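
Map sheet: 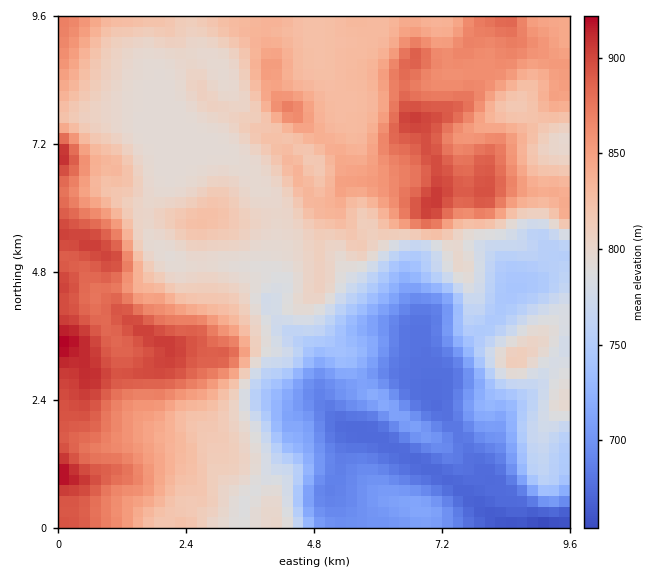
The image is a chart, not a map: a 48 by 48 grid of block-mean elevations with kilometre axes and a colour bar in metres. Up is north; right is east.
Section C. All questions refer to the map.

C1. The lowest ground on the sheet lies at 650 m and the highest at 925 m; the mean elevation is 805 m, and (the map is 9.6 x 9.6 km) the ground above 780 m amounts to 65.8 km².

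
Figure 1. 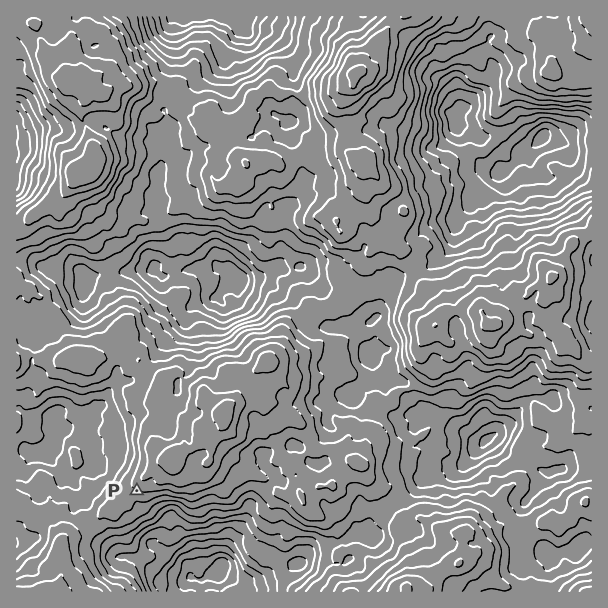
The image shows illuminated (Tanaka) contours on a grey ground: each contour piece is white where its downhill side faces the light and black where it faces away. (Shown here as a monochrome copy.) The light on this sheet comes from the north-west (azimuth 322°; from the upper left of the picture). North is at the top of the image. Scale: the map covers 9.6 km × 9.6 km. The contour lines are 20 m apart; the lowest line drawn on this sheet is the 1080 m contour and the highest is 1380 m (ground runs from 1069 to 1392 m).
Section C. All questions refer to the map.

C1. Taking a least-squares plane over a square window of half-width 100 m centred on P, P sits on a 6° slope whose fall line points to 202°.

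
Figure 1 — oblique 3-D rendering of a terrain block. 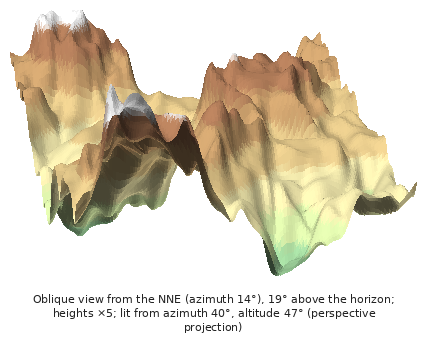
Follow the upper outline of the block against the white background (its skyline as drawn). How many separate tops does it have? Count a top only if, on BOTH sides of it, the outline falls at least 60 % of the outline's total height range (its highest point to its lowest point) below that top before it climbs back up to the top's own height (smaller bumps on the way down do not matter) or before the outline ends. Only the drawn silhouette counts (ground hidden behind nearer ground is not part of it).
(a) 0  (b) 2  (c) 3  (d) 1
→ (a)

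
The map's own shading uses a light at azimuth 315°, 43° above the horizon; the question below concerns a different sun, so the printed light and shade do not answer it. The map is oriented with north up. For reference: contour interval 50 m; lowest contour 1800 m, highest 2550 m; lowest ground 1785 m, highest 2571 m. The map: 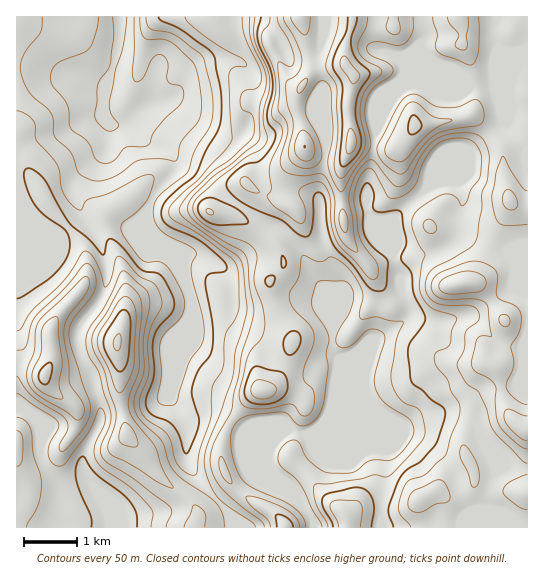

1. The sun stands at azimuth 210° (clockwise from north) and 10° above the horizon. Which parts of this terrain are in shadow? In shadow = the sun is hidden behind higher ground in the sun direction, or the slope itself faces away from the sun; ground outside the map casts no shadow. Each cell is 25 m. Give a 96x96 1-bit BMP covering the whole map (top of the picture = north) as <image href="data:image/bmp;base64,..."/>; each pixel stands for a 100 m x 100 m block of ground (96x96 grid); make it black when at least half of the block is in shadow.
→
<image width="96" height="96" href="data:image/bmp;base64,Qk2+BAAAAAAAAD4AAAAoAAAAYAAAAGAAAAABAAEAAAAAAIAEAAATCwAAEwsAAAIAAAAAAAAA////AAAAAAAAAAAAAAAeAAAAAAAAAAAAAAA+AAAAAAAAAAAAAAB+AAAAAAAAAAAACAD+AAAAAAAAAAAAGAP+BAAAAAAAAAAAOAf+HmAAAAAAAAAAcB/8PuAAAAAAAAAB8D/8P+AAAAAAAAAD4H/wf+AQAAAAAAAH4P8A/+AQAAAAAAAPwPAA/+AAAAAAAAAfwOAB/+AAAAAAAAAfweABg/AAAAAAAAAfwcAAAEAAAAAAAAA/gcAAAAAAAAAAAAB/gIAAAAAAAAAAAAH/gIAAAAAAAABgAAP/gAAAAAAAAADgAAf/gAAAAAAAAADgAAf/AAAAAAAAAADgAA//AAAAAAAAAAMAAA//AAAAAAAAAAcADgf/AAAAAAAAAA8AHgf/AAAAAAAAAA8APgP+AAAAAAAAAA8AfgP+AAAAAAAAAAAAfgD+AAAAAAAAAAAAPgB+AAPAAAAAAAAAHgB8AAfAAAAAAAAAHAH8AAfAAAAAAAAAcAP4AAOAAAAAAAAA8AP4AAAAAAAAAAAA8AfwAAAAAAAAAAAA8AfwAAAAAAAAAAAB8AfwAAAAAAAAAAAB8AfwAAAAAAAAAAAB8AfwAAAAAAAAAAAA+AfwAAADgAAAAAAA+AfwAAAHwAAAAAAAOAfgAAAPgAAAAAAAAA/AAAAPgAAAABwAAA/AAAAHAAAAABwAAA/AAAAAAAAAAB4AAAfuAAAAAAAAAAwAAAf+AAAAAAAAAAAAAA/+AAAAAAAAAAAAA4/+AAAAAAAAAwAAB4/+AAAAAAAB/4AAB4/8AAAAAAAB/8AAB4/8AAAAABgB/8AAB8/8AAAAADgA/8AAB9/8AAAAAHwAP4AAB9/8AAAAAPwADwAAB//8AAAAAfgAAAAAB//8AAAAAfgAAAAADz/wAAAAAfAAAAAAHAgAAAAAA/AAAAAAGAAAAAAAA+AAAAAAMAAAAAAAA+AAAAAAcAAAAAADB+AAAAAA4AAADgAHB+AAAAAB4AAAHgAHA+AAAAAB4AAAPgAAA+AAAAYDwAAA+AAAAeAAQAcBwAAB8AAAAOAAAAcAAAAA8AAAAEAAAA8AAAAADwAAAAAAAAYAAAAAB/AAAAAAAAAAAABwA/gAAAAAAAAAAAH4AfgAAAAAAAAAAAHwAPwAgAAAAAAAAAAAAHwBwEAAAAAAAAAAADwDwOAAAAAAAAAAAAADweAAAAAAAAAAAAADweAAAAAAAAAAAAADwfAAAAAAAAAAAAADwfAMAAAAAAAAAAADgfAf4AAAAAAAAAAAAfAf8QAAAAAAAAAAAPg/84AAAAAAAAAAAPh/8YAAAAAAAAAAAHh/AAAAAAAAAAAAABA+AAAAAAAAAAAAAAAMAAAAAAAAAAAAAAAAAAAAAAAAAAAQAOAAAAAAAAAAAAAwAf4AAAAAAAAAAAAgA/4AAAAAAAAAAAAAA/4AAAAAAAAAAAAAA/4AAAAAAAAAAAAAA/wAAAAAAAAAAAAAAfgAAAAAAAAAAAAAAOAAAAAAAAAAAAAAAAAAAAAAAAAAAAAAAAAAAAAAAAAAAAAAAAAAAAA="/>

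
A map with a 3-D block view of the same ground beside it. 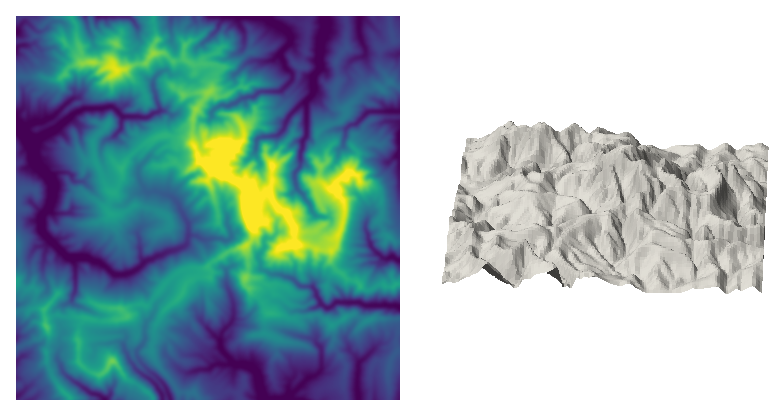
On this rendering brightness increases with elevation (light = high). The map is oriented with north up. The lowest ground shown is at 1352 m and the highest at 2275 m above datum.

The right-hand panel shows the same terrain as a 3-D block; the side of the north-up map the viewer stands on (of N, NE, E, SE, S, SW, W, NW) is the S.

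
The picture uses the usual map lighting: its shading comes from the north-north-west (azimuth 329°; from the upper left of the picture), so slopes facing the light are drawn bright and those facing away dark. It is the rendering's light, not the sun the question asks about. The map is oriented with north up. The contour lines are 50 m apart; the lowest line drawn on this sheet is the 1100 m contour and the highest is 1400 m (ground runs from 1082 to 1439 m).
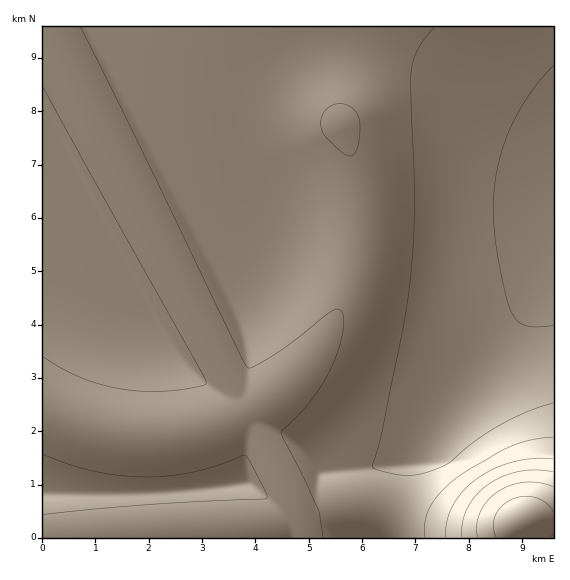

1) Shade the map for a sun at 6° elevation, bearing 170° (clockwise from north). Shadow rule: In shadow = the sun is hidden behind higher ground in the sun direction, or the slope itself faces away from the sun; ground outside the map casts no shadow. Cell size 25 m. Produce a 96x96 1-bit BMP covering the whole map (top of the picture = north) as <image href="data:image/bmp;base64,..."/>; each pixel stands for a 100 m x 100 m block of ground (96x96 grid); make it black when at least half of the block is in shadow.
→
<image width="96" height="96" href="data:image/bmp;base64,Qk2+BAAAAAAAAD4AAAAoAAAAYAAAAGAAAAABAAEAAAAAAIAEAAATCwAAEwsAAAIAAAAAAAAA////AAAAAAAAAAAAAAAAAAAAAAAAAAAAAAAAAAAAAAAAAAAAAAAAAAAAAAAAAAAAAAAAAAAAAAAAAAAAAAAAAAAAAAAAAAAAAAAAAAAD/wAAAAAAAAAAAAAP//AAAAAAAAAAAAAP//4AAAAAAAAAAAAf//8AAAAAAAAAAAA///8AAAAAAAAAAAA///8AAAAAAAAAAAB///8AAAAAAAAAAAB///8AAAAAAAAAAAB///8AAAAAAAAAAAA///8AAAAAAAAAAAA///8AAAAAAAAAAAAf//8AAAAAAAAAAAAf//8AAAAAAAAAAAAP//8AAAAAAAAAAAAP//4AAAAAAAAAAAAP//4AAAAAAAAAAAAH//4AAAAAAAAAAAAH//4AAAAAAAAAAAAH//wAAAAAAAAAAAAD//wAAAAAAAAAAAAD//wAAAAAAAAAAAAD//wAAAAAAAAAAAAB//gAAAAAAAAAAAAB//gAAAAAAAAAAAAB//gAAAAAAAAAAAAA//AAAAAAAAAAAAAA//AAAAAAAAAAAAAAf+AAAAAAAAAAAAAAP8AAAAAAAAAAAAAAH4AAAAAAAAAAAAAADgAAAAAAAAAAAAAAAAAAAAAAAAAAAAAAAAAAAAAAAAAAAAAAAAAAAAAAAAAAAAAAAAAAAAAAAAAAAAAAAAAAAAAAAAAAAAAAAAAAAAAAAAAAAAAAAAAAAAAAAAAAAAAAAAAAAAAAAAAAAAAAAAAAAAAAAAAAAAAAAAAAAAAAAAAAAAAAAAAAAAAAAAAAAAAAAAAAAAAAAAAAAAAAAAAAAAAAAAAAAAAAAAAAAAAAAAAAAAAAAAAAAAAAAAAAAAAAAAAAAAAAAAAAAAAAAAAAAAAAAAAAAAAAAAAAAAAAAAAAAAAAAAAAAAAAAAAAAAAAAAAAAAAAAAAAAAAAAAAAAAAAAAAAAAAAAAAAAAAAAAAAAAAAAAAAAAAAAAAAAAAAAAAAAAAAAAAAAAAAAAAAAAAAAAAAAAAAAAAAAAAAAAAAAAAAAAAAAAAAAAAAAAAAAAAAAAAAAAAAAAAAAAAAAAAAAAAAAAAAAAAAAAAAAAAAAAAAAAAAAAAAAAAAAAAAAAAAAAAAAAAAAAAAAAAAAAAAAAAAAAAAAAAAAAAAAAAAAAAAAAAAAAAAAAAAAAAAAAAAAAAAAAAAAAAAAAAAAAAAAAAAAAAAAAAAAAAAAAAAAAAAAAAAAAAAAAAAAAAAAAAAAAAAAAAAAAAAAAAAAAAAAAAAAAAAAAAAAAAAAAAAAAAAAAAAAAAAAAAAAAAAAAAAAAAAAAAAAAAAAAAAAAAAAAAAAAAAAAAAAAAAAAAAAAAAAAAAAAAAAAAAAAAAAAAAAAAAAAAAAAAAAAAAAAAAAAAAAAAAAAAAAAAAAAAAAAAAAAAAAAAAAAAAAAAAAAAAAAAAAAAAAAAAAAAAAAAAAAAAAAAAAAAAAAAAAAAAAAAAAAAAAAAAAAAAAAAAAAAAAAAAAAAAAAAAAAAAAAAAAAAAAAAAAAAAAAAAAAAAAAAAAAAAAAAAAAAAAAAAAAA="/>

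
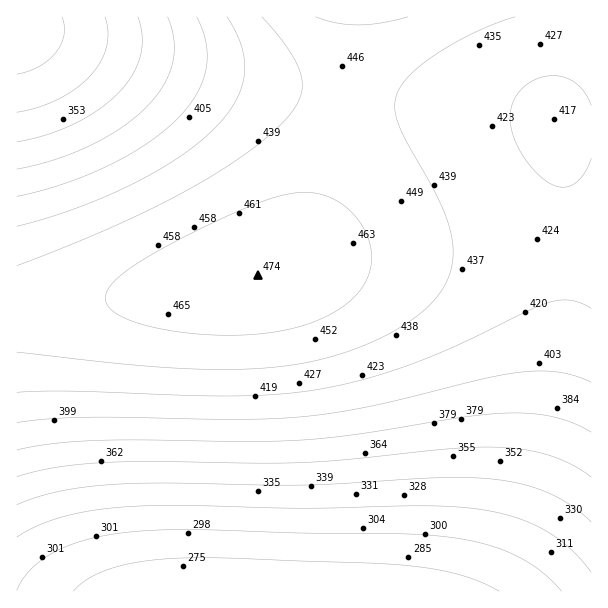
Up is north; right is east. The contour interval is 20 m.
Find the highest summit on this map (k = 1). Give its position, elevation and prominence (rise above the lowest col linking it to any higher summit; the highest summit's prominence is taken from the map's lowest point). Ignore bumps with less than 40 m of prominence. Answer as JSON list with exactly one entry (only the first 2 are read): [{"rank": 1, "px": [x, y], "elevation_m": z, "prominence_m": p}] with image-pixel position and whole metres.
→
[{"rank": 1, "px": [258, 275], "elevation_m": 474, "prominence_m": 212}]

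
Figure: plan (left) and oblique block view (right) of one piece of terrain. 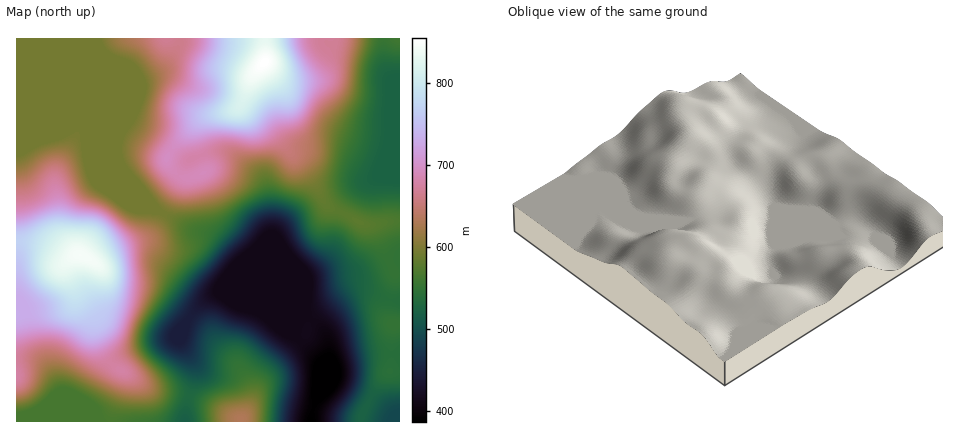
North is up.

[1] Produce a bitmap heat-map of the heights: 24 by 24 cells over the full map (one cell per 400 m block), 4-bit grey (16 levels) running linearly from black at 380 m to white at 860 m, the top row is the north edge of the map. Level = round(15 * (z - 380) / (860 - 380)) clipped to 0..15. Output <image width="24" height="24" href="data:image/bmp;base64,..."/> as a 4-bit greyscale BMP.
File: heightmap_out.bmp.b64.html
<image width="24" height="24" href="data:image/bmp;base64,Qk2WAQAAAAAAAHYAAAAoAAAAGAAAABgAAAABAAQAAAAAACABAAATCwAAEwsAABAAAAAAAAAAAAAAABEREQAiIiIAMzMzAERERABVVVUAZmZmAHd3dwCIiIgAmZmZAKqqqgC7u7sAzMzMAN3d3QDu7u4A////AGZmZmZlRXiGMQE0RHZmZnd2VWd2QgEkRJdmeJmGVFVmQgATVZh4mZhlM0VVQgATVZmZqpdDI0VDIRATVaqru6dCI0QyEREkVbvMzLhTIiIREREkVbvN3Ll1MhERERI0Vbzd3cqGQhERERJEVc3u7sqGVCERERNFVc3u7smHZUIRETRFVc3u7bmHZlMhEkVWZrzMy5h3ZmUyI1ZmZpq6mHd3d3ZURWZmVZmpd3d4mYdmZmZVVYiYd3eJqph3eHZVRHeHd3eaqZmIiIdlVHd3d3eKqqmpmYdlVHd3d3eJu8zLqYdlVHd3d3eJvM3cy5h2VHd3d3d5q83t3KmGVHd3d3d4m83u7LqGVHd3d3eIm83v7KmXVXd3d3iJmr3e25mXZQ=="/>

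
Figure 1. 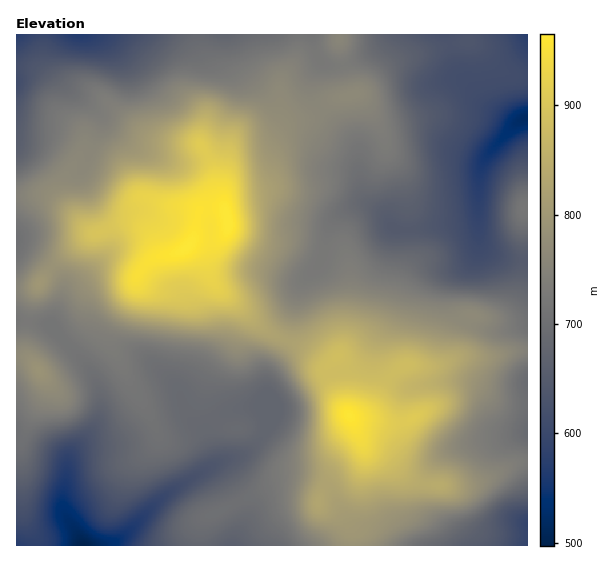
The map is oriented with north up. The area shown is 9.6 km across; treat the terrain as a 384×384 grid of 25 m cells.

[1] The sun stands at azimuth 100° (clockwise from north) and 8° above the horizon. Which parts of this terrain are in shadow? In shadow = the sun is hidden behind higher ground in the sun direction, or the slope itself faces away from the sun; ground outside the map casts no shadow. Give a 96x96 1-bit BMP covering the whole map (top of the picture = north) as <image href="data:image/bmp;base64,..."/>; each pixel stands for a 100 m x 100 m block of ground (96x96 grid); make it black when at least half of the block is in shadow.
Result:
<image width="96" height="96" href="data:image/bmp;base64,Qk2+BAAAAAAAAD4AAAAoAAAAYAAAAGAAAAABAAEAAAAAAIAEAAATCwAAEwsAAAIAAAAAAAAA////AAAAAAAAAA8AAAAAAAAAAAAAAA/AAAAAAAAAAAAAAAfgAAAAAAAAAAAAAAf4AAAAAAAAAAAAAAP4AAAcAAAAAAAAAAH8AAA+AAAAAAAAAAD+AAB+AAAAAAAAAAB/AAD+AAAAAAAAAAA/gAD+AAAAAAAAAAAPgAD+AAAAAAAAAAAAAAD/AAAAAAAAAAAAAAB/AAAAAAAACAAAAAA/AAAAAAAAHAAAAAAfAAAAAAAAHAAAAAAfAAAAAAAACAAAAAAfgAAAAAAAAAAAAAAfgAAAAAAAAAAAAAB/gAAAAAAAAAAAAAH/wAAAAAAAAAAAAAP/4AAAAAAAAAAAAAf/4AAAAAAAAAAAAAf/8AAAAAAAAAAAAA//8AAAAAAAAAAAAA//8AAAAAAAAAAAAB//8AAAAAAAAAAAAD//8AAAAAAAAAAAAD//8AAAAAAAAAAAAD//8AAAAAAAAAAAAD//4AAAAAAAAAAAAB//gAAAAAAAAAAAAA//AAAAAAAAAAAAAAf/AAAAAAAAAAAAAAf+AAAAAAAAAAAAAAf+AAAAAAAAAAAAAAP+AAAAAAAAAAAAAADgAAAAAAAAAAAAAAAAAAAAAAAAAAAAAAAAAAAAAAAAAAAAAAAAAAAAAAAAAAAAAAAAAAAAAAAAAAAAAAAAAAAAAAAAAAAAAAAAAAAAAAAAAAAAAAAAAAAAAAAAAAAAAAAAAAAAAAAAAOAAAAAAAAAAAAAAAfAAAAAAAAAAAAAAB/AAAAAAAAAAAAAAD/gAAAAAAAAAAABAH/gAAAAAAAAAAADgP/gAAAAAAAAAAADgf/gAAAAAAAAAAADwP/gAAAAAAAAAAADwH/gAAAAAAAAAAABwA/wAAAAAAAAAAAA4APwAAAAAAAAAAAA/gDwAAAAAAAAAAAA/4AAAAAAAAAAAAAB/4AAAAAAAAAAAAAB/8AAAAAAAAAAAAHD/8AAAAAAAAAAAAPj/4AAAAAAAAAAAAfh/4AAAAAAAAAAAA/gfwcAAAAAAAAAAA/wDg+AAAAAAAAAAB/wAB+AAAAAAAAAAB/wAD/AAAAAAAAAAB/wAH/gAAAAAAAAAB/wAH/gAAAAAAAAAA/wAH/gAAAAAAAAAA/wAD/gAAAAAAAAAAfgAA/AAAAAAAAAAAfgAAAAAAAAAAAAAAPgAAAAAAAAAAAAAAHgAAAAAAAAAAAAAAHwAAAAAAAAAAAAAADwAAAAHAAAAAAAAABwAAAAfAAAAAAAAAAAAAAAfgAAAAAAAAAAAAAAPgAAAAAAAAAAgAAAHgAAAAAAAAABwAAADwAAAAAAAAABwAAADwAAAAAAAAABwAAABwAAAAAAAAADwAAAAAAAAAAAAAADwAAAAAAAAAAAAAADwAAAAAAAAAAAAAAAgAAAAAAAAAAAAAAAAAAAAAAAAAAAAAAAAAAAAAAAAAAAAAAAAAAAAAAAAAAAAAAAAAAAAAAAAAAAAAAAAAAAAAAAAAAAAAAAAAAAAAAAAAAAAAAAAAAAAAAAAAAAAAAAAAAAAAAAAAAAAAAAAAAAAAAAAAAAAAAA="/>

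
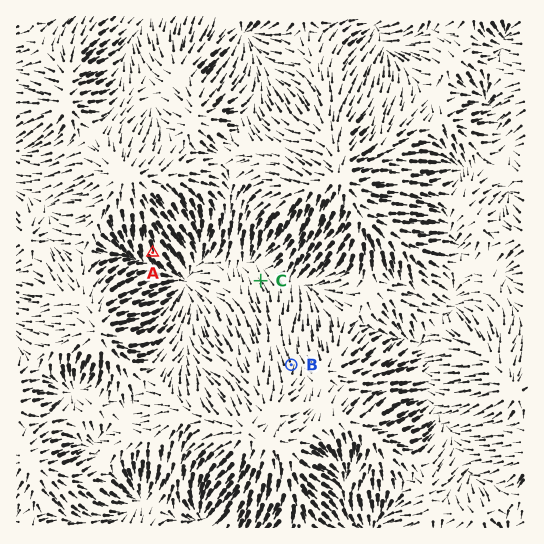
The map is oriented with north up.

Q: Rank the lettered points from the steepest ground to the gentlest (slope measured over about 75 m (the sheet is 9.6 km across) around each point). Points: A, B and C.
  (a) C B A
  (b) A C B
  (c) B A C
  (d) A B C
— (d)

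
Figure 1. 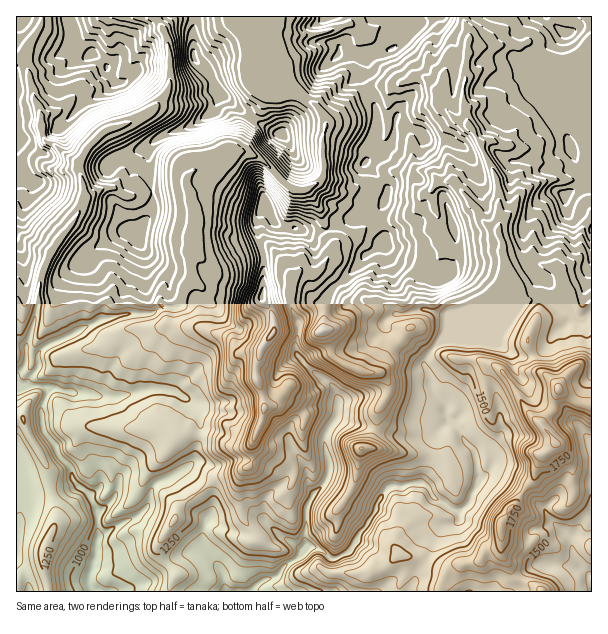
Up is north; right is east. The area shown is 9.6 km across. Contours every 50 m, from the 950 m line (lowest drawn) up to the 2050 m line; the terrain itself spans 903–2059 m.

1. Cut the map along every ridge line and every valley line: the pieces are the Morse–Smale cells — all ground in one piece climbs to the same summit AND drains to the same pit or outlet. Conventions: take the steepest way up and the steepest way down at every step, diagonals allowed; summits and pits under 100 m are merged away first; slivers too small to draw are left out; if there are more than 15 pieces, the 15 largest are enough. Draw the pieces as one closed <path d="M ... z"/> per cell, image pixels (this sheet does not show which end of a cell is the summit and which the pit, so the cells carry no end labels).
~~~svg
<path d="M462 16l-210 1 0 10 10 15 0 30 17 14 17 5 19 13 7 9 4 10-4 18 2 33-7 10-11 5 4 3 9 15 11 32 4 6-3 9-11 15 14 10 16 22 15-1 13 2 12 6 6 6-11 7-3 9-16 16-9 4-12 0-6 4-5 5-11 20-12-9-12-14-12 6-10 13 3 9 13 10 24 10 15 0 6 4-21 0-11 4-14 11-3 6 0 12 17 26 2 19 5 6-1 5 15 11 10 2-1 33 5 13 11-8 8-15 7-8 9-15-22-5-30-20 6-15-5-21 0-14 9-15 4-2 64 20 29-2 7-4 0 27-17 24 7 5 7 11 18 11 9 0 7-7 11-23-4-22-2-8-10-9-7-15-11-10-1-12-13-17-2-10-6-12 4-11 12-12 16-14 57-24 23-8 7 0 20 11 4 0 3-5 0-6-10-24-5-6-9 0-16-6-21 11-3-1-4-18 2-6-5-10 1-18-2-38-16-30-1-7-12-17-3-9-3-28 3-8 0-21 4-25z"/><path d="M270 250l-28 8-24 12-9-2-17-16-2 2 2 27-8 7-3 14-4 4-15 0-9 7-24 0-27 6-57 27-7 7 0 13-12 20 18 0 4 4 6-2 23 6 27 3 15 0 27-7 21 0 10 2 15 10 7 11 1 18-6 24 1 7 6 0 11 4 6 0 15-6 18 2 1-18 2-5 6 9 18 8 12 8 4 4 0 12-4 6 6 6 15 6 2-6-5-6-1-15-18-30 0-12 8-11 15-9 25-2-5-3-15 0-11-6-4 0-20-12-5-6 0-5 5-7 16-12-3-6 0-8 3-6 0-15-6-10-3-15 3-21-9-14z"/><path d="M591 16l-128 1 7 18-4 25 0 21-3 8 3 28 3 9 12 17 1 7 16 30 2 38-1 18 5 10-2 6 4 18 3 1 21-11 16 6 9 0 5 6 10 24-2 13 11 11 13-6z"/><path d="M155 16l-139 1 1 327 9 3 11-35 1-22 5-20 7-18 22-27 10-18 3-12-6-24 0-9 7-13 18-17 24-8 24-14 16-18 2-11-2-42z"/><path d="M54 388l-6 4-6 15 1 22 12 15 3 11 12 12 3 13 17 14 8 18-1 39-7 24 0 10 2 6 76 1 8-17-16-20-2-12 17-24 3-10 10-10 27-19 19-5 14-7 4-6-4-2-15 0-15 6-6 0-11-4-7 1 6-32-1-18-7-11-15-10-10-2-21 0-27 7-15 0-27-3z"/><path d="M110 130l-6 2-18 17-7 13 6 36-7 18-28 36-7 18-5 20-1 22-11 35-10-2 1 41 9 0 2-2 2-6 8-12 0-13 7-7 57-27 27-6 24 0 9-7 15 0 4-4 3-14 8-7-2-27 4-11 0-34-7-23-46 7-7 3-8 0-10-8-5 0 9-8 4-13-3-12z"/><path d="M543 296l-7 0-23 8-57 24-24 22-8 13 6 14 2 10 13 17 1 12 11 10 7 15 11 12 3 23 2 2 6-3 12 1 24 16 10-10 9-26 15-13-15-20 12-13 5-18 3-1 17 12 14 1 0-89-2-1-5 5-6 1-8-6-4-7-4 0z"/><path d="M251 16l-95 1 12 22 2 24-1 24-5 9-12 14-24 14-19 5 9 18 6 20-4 13-9 8 5 0 10 8 8 0 7-3 42-6 4-2 0-8 7-7 24-8 17-15 11-22 16-20 6-16 2-3 8 0-9-7-9-10 2-27-10-15z"/><path d="M243 151l-13 1-12 10-24 8-7 7 0 9 7 23 0 34-2 8 20 19 6 0 24-12 28-8 13 11 9 14 1 5 7-9 12 3 5-2 9-11 8-16-4-6-10-29-7-13-5-7-11 0-7-3-27-27z"/><path d="M44 386l-28 1 0 204 76 1-2-17 7-24 1-39-8-18-17-14-3-13-12-12-3-11-12-15-1-22 7-17z"/><path d="M254 462l-6 6-14 7-19 5-27 19-10 10-3 10-17 24 2 12 16 20-6 10 0 7 81 0 10-10 17-6 7-11 14-7 5-7-25-16-15-16 1-18 18-18 0-6-11-9z"/><path d="M494 475l-8 0-6 4-11 24-11 9 0 9-6 3-6 0-7 7-12 29-11 13-6 19 105 0 3-4 4-7-8-5-14-25 0-26 23-33z"/><path d="M338 418l-8 8-5 9 0 14 5 21-6 15 30 20 21 5 5-13 9-10 33-5 16-23-1-26-6 3-29 2z"/><path d="M561 391l-3 1-5 18-12 13 15 20-15 13-6 20-12 16 19 14 6 12 24 22 4-4 16-2 0-129-14-2z"/><path d="M420 482l-28 4-8 6-17 33-7 8-8 15-10 7 6 17 9 2 24-6 20-14 3 6 0 16-6 15 11 0 7-18 11-13 12-29 7-7 6 0 8-6 0-5-4-3-21-11-7-11z"/>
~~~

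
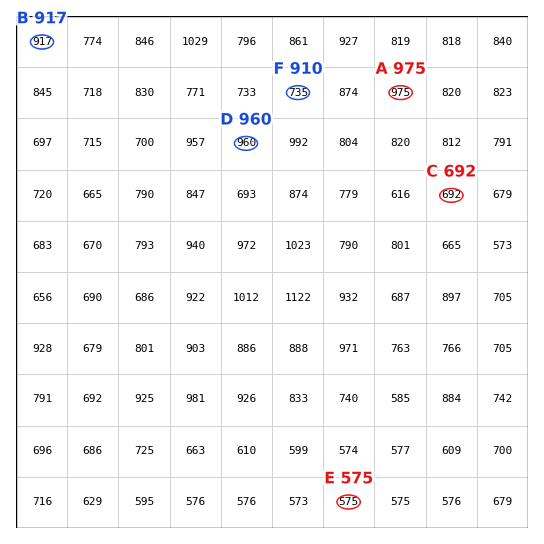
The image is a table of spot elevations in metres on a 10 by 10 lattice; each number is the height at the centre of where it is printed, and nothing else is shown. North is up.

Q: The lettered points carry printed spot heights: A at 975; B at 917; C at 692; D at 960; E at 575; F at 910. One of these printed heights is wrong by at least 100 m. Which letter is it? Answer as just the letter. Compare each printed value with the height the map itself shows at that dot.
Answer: F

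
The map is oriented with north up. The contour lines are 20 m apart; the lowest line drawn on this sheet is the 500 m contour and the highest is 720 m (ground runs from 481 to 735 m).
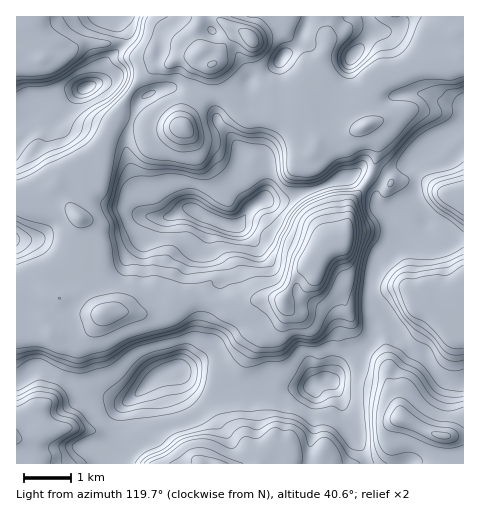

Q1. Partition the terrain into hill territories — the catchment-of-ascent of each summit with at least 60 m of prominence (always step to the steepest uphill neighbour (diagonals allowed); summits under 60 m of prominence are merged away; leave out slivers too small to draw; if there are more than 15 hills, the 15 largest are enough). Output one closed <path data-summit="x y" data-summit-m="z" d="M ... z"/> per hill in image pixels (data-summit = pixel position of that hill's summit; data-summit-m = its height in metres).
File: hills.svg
<path data-summit="173 368" data-summit-m="732" d="M463 56l-51 11-24 9-14 8-8 18 2 16-1 7 7 9 4 12-5 26-23 32-4 27-3 10-14 4-13 17 1 16 22 15 22 51 25 21 2 16 11 24 2 14 36 16 21 2 6 0 0-108-16-5-4-6 14-14 6-2z"/><path data-summit="202 215" data-summit-m="735" d="M284 16l-82 0-7 16 5 21-6 4-16 1-12 7-8 0-21 17-21 33-11 24-4 13-17 10-11 12-12 5-5 7 11 18 13 14-7 31-17 35-1 13-8-5-7 0-24 10 1 27 7-1 10-9 8-1 6 5 4 10 26 3 13-7 12-15 61 0 8-11 13-3 21 0 22 5 15 0 17-7 23 3 9-20 10-10 13-8 14-18 14-4 3-10 4-27 20-25 6-21 0-18-6-13-5-1-19 9-21 3-7 5-9-27-4-7-20 0-18 4-8-3-8-5-10-3-16-13-12-23 10-19 14-16 9 3 6 5 22-11z"/><path data-summit="327 379" data-summit-m="714" d="M315 263l-10 5-10 10-12 22 3 12-4 8-24 20-12 23 1 36-2 12 0 24 8 28 6 1 13-16 5 0 11 4-2 12 107 0-1-31 3-9 6-7-6-22-7-14-1-13-10-11-16-13-19-47-6-7-14-7-5-5z"/><path data-summit="87 88" data-summit-m="717" d="M201 16l-184 0-1 180 20 3 18-11 7-9 12-5 11-12 13-6 4-4 4-13 11-24 22-34 20-16 8 0 12-7 16-1 6-4-5-21z"/><path data-summit="353 56" data-summit-m="651" d="M463 16l-178 0-11 12-22 11-6-5-9-3-14 16-10 19 12 23 16 13 10 3 8 5 8 3 18-4 20 0 4 7 9 27 7-5 21-3 21-10 1-7-2-16 8-18 4-4 34-13 47-10 1-2 0-13-3-9 7-1z"/><path data-summit="17 239" data-summit-m="645" d="M55 186l-19 13-20-2 1 105 23-10 7 0 7 4 2-12 17-35 7-31z"/>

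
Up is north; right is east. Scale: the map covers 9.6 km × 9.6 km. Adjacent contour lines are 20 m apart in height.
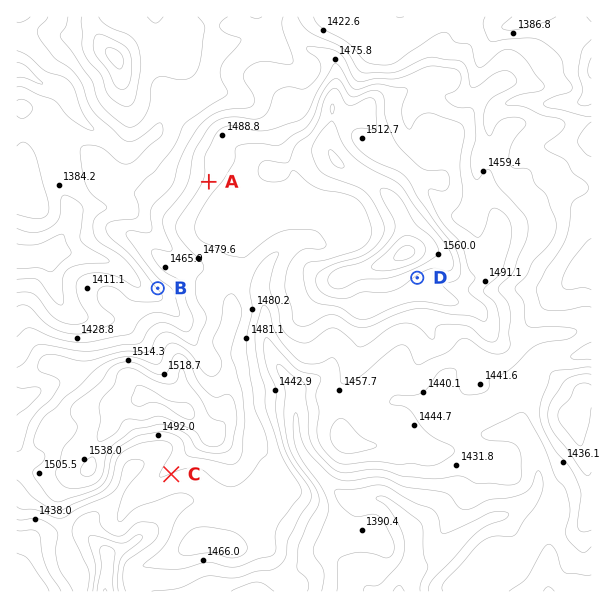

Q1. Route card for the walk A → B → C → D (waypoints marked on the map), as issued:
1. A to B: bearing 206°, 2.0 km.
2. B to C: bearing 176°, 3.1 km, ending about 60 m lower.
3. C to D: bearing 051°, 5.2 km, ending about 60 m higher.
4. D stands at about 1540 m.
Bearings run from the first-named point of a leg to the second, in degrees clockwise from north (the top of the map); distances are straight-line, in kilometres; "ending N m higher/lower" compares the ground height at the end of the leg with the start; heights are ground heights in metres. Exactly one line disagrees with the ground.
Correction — Line 2: it should read "ending about 60 m higher".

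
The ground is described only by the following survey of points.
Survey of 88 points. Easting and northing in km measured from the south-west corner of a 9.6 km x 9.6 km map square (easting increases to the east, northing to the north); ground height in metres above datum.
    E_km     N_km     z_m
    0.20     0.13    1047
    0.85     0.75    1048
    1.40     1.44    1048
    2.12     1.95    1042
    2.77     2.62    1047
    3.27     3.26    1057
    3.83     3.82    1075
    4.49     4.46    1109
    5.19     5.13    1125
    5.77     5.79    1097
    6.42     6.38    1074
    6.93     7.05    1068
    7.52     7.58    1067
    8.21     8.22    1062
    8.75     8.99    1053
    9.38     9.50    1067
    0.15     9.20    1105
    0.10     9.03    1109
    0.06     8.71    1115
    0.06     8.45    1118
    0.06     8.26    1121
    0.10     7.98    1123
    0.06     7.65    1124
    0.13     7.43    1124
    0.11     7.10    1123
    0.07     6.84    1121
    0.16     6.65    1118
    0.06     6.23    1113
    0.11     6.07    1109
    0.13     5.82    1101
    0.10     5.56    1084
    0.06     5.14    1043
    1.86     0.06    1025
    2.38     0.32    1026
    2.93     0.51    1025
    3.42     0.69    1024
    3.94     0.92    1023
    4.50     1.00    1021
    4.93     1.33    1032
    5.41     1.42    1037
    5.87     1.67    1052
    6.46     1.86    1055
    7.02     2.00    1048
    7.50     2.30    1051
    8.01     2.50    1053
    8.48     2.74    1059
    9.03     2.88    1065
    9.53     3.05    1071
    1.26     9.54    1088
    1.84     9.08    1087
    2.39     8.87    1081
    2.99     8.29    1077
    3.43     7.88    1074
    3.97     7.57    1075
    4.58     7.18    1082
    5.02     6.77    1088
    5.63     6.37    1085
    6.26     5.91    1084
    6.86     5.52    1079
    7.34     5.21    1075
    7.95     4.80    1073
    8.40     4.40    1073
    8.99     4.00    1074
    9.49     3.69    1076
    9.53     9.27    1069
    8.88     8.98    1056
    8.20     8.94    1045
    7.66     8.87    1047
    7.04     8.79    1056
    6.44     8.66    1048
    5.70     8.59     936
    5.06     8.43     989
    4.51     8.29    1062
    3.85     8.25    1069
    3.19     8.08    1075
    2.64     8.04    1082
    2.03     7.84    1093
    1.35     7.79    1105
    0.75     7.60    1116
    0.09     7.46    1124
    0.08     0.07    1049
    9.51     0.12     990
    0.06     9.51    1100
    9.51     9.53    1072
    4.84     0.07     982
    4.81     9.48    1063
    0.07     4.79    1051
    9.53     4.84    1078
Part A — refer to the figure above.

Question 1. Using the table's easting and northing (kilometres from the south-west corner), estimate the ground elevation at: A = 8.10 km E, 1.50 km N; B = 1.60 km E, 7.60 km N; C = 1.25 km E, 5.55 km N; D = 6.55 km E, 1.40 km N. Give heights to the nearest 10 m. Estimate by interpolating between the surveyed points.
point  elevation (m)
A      1010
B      1100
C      1090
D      1020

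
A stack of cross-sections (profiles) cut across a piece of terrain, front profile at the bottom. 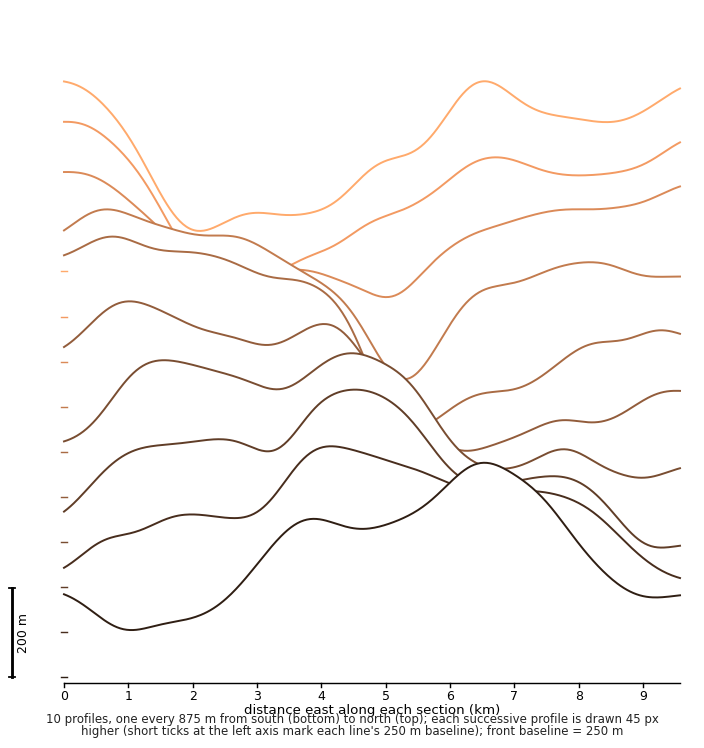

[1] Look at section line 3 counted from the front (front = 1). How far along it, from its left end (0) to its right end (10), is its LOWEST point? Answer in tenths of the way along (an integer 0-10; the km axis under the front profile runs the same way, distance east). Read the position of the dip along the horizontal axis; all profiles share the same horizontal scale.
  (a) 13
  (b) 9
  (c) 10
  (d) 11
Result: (c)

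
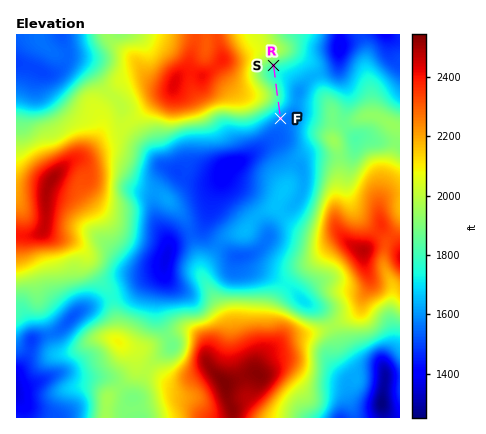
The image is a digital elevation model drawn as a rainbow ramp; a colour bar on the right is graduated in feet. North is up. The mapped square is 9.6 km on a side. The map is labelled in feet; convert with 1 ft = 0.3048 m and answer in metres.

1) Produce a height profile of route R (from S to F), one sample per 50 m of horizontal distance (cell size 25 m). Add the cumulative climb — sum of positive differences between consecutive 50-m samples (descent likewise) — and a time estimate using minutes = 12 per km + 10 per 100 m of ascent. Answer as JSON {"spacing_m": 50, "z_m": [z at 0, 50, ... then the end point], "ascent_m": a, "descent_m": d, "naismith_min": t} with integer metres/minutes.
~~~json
{"spacing_m": 50, "z_m": [555, 548, 543, 539, 537, 537, 538, 540, 543, 546, 550, 553, 556, 558, 559, 558, 557, 554, 549, 543, 535, 527, 518, 509, 501, 494, 487, 483], "ascent_m": 22, "descent_m": 94, "naismith_min": 18}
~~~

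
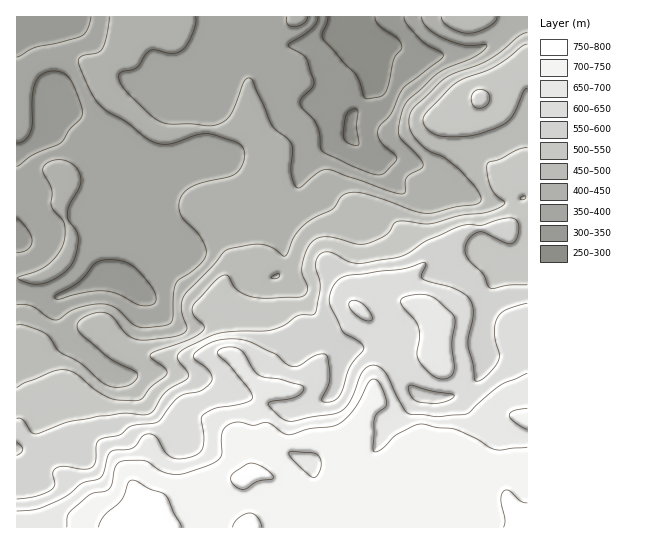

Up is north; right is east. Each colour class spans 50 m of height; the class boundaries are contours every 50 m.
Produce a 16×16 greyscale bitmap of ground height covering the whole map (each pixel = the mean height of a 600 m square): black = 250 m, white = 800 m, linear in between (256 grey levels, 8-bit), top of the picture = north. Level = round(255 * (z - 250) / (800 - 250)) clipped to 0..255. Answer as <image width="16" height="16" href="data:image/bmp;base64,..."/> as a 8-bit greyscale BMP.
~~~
<image width="16" height="16" href="data:image/bmp;base64,Qk02BQAAAAAAADYEAAAoAAAAEAAAABAAAAABAAgAAAAAAAABAAATCwAAEwsAAAABAAAAAAAAAAAAAAEBAQACAgIAAwMDAAQEBAAFBQUABgYGAAcHBwAICAgACQkJAAoKCgALCwsADAwMAA0NDQAODg4ADw8PABAQEAAREREAEhISABMTEwAUFBQAFRUVABYWFgAXFxcAGBgYABkZGQAaGhoAGxsbABwcHAAdHR0AHh4eAB8fHwAgICAAISEhACIiIgAjIyMAJCQkACUlJQAmJiYAJycnACgoKAApKSkAKioqACsrKwAsLCwALS0tAC4uLgAvLy8AMDAwADExMQAyMjIAMzMzADQ0NAA1NTUANjY2ADc3NwA4ODgAOTk5ADo6OgA7OzsAPDw8AD09PQA+Pj4APz8/AEBAQABBQUEAQkJCAENDQwBEREQARUVFAEZGRgBHR0cASEhIAElJSQBKSkoAS0tLAExMTABNTU0ATk5OAE9PTwBQUFAAUVFRAFJSUgBTU1MAVFRUAFVVVQBWVlYAV1dXAFhYWABZWVkAWlpaAFtbWwBcXFwAXV1dAF5eXgBfX18AYGBgAGFhYQBiYmIAY2NjAGRkZABlZWUAZmZmAGdnZwBoaGgAaWlpAGpqagBra2sAbGxsAG1tbQBubm4Ab29vAHBwcABxcXEAcnJyAHNzcwB0dHQAdXV1AHZ2dgB3d3cAeHh4AHl5eQB6enoAe3t7AHx8fAB9fX0Afn5+AH9/fwCAgIAAgYGBAIKCggCDg4MAhISEAIWFhQCGhoYAh4eHAIiIiACJiYkAioqKAIuLiwCMjIwAjY2NAI6OjgCPj48AkJCQAJGRkQCSkpIAk5OTAJSUlACVlZUAlpaWAJeXlwCYmJgAmZmZAJqamgCbm5sAnJycAJ2dnQCenp4An5+fAKCgoAChoaEAoqKiAKOjowCkpKQApaWlAKampgCnp6cAqKioAKmpqQCqqqoAq6urAKysrACtra0Arq6uAK+vrwCwsLAAsbGxALKysgCzs7MAtLS0ALW1tQC2trYAt7e3ALi4uAC5ubkAurq6ALu7uwC8vLwAvb29AL6+vgC/v78AwMDAAMHBwQDCwsIAw8PDAMTExADFxcUAxsbGAMfHxwDIyMgAycnJAMrKygDLy8sAzMzMAM3NzQDOzs4Az8/PANDQ0ADR0dEA0tLSANPT0wDU1NQA1dXVANbW1gDX19cA2NjYANnZ2QDa2toA29vbANzc3ADd3d0A3t7eAN/f3wDg4OAA4eHhAOLi4gDj4+MA5OTkAOXl5QDm5uYA5+fnAOjo6ADp6ekA6urqAOvr6wDs7OwA7e3tAO7u7gDv7+8A8PDwAPHx8QDy8vIA8/PzAPT09AD19fUA9vb2APf39wD4+PgA+fn5APr6+gD7+/sA/Pz8AP39/QD+/v4A////ALrK4PDx3uDj2NPW1dXW2+qZqr3h29bh59zS1tfY29vijpOiu72309zS0tXT2+DV0YeJjI6ftsPIurvRzb67wM14gmthepisu7ipssSnrqq7a11cZ3CRsqqen6KruL6fq1RLXklBaoOCiZOvtL29n6hANjEtNl14a2uNrrGwpZOPNkU0Mzs/X2RihoWIlZWIgzNDPTc5R1JOU2RqcXJ7g4k6SDs3OEhLTEtRWE1NU2N9NEI/ODk5PUxHOSgqRl5ufC4sOkNIQ0ZLPywZMWJ5eXEwKUZHOjg+RjQrHR1Ldol7MjZMSUE/Oz80KBIPJUJfdyksOVNLRTk1OiAFFDFRWFY="/>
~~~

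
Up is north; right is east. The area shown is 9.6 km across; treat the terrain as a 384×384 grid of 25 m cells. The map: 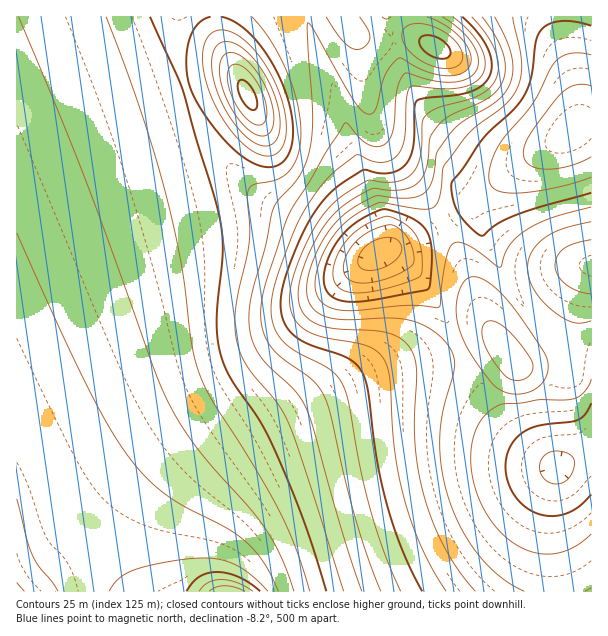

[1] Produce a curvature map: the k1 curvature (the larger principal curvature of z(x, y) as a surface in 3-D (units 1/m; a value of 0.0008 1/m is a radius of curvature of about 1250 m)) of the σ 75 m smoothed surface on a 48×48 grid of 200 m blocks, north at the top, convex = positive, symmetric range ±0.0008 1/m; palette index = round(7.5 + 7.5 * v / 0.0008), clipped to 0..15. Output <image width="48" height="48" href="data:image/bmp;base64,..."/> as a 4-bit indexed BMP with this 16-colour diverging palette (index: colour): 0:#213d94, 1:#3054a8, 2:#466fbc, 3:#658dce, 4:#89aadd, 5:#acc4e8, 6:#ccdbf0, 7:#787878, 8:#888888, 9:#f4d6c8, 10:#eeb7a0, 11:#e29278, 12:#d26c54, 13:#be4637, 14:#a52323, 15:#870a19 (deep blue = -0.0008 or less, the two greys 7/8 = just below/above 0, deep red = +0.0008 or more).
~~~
<image width="48" height="48" href="data:image/bmp;base64,Qk32BAAAAAAAAHYAAAAoAAAAMAAAADAAAAABAAQAAAAAAIAEAAATCwAAEwsAABAAAAAAAAAAlD0hAKhUMAC8b0YAzo1lAN2qiQDoxKwA8NvMAHh4eACIiIgAyNb0AKC37gB4kuIAVGzSADdGvgAjI6UAGQqHAIiIiIiIiIib3bqYiIiIiIh3d3d3d3d3d4iIiIiIiIiKqpmIiIiIiHd3d3d3d3d3d4iIiIiIiIiIiIiIiIiId3d3d3d3d3eIiIiIiIiIiIiIiIiIiIh3d3d3d3d3d4iIiIiIiIiIiIiIiIiIiIiHd3d3d3d3eIiIiIiIiIiIiIiIiIiIiIiHd3d3d3d3eIiIiIiIiIiIiIiIiIiIiIiId3d3d3d3iIiIiIiYiIiIiIiIiIiIiIiId3d3d3d3iId3eImYiIiIiIiIiIiIiIiId3d3d3d3iHd3eImIiIiIiIiIiIiIiIiIh3d3d3d4iHd2eJmIiIiIiIiIiIiIiIiIh3d3d3d4iHdniZmIiIiIiIiIiIiIiIiIh3d3d3d4iHd3iZiIiIiIiIiIiIiIiIiIiHd3d3d4iId3ipiIiIiIiIiIiIiIiIiIiHd3d3eIiIh4m4iIiIiIiIiIiIiIiIiIiIh3d3eIiIiInIiIiIiIiIiIiIiIiIiIiIiId4iIiIeInIiIiIiIiIiIiIiIiIiIiIiIiIiIqqmJrYiIiIiIiIiIiIiIiIiIiIiIiIiJqqqZrIiIiIiIiIiIiIiIiJmZmIiIiIiJqqqYm4iIiIiIiIiIiIiIiImZmZiIiIiKqqqYm4iIiIiIiIiIiIiIiImZmZmYiIiaqqiImoiIiIiIiIiIiIiIiIiJmZmZiImqqpeIiYiIiIiIiIiIiIiIiIiImZmZmImpmYeIiYiIiIiIiIiIiIiIiId4iZmZmJmZmIiIiIiIiIiIiIiIiJmIiHd3d4mZmJmZmIiIiIiIiIiIiIiIiJmZiHd3d3iIiZmZiIiIiIiIiIiIiIiIiJmZiHd2ZmeImqmZiIiZmYiIiIiIiIiIiJmZmId2ZmdnmqqoiJmZmYiIiIiIiIiIiImZmYdmZmZYqqqYiJmZmYiIiIiIiIiIiIiZmZh2ZmRqqqqIiJmZmYiIiIiIiIiIiIiZmZmHdmWau7h4iIiIiIiIiIiIiIiIiIiJmZmYh2eru6d4iIiIiIiIiIiIiIiIiIiJmZmZmIm7u4aIiIiIiIiIiIiIiIiIiIiJmImZmZq7umeIiIh3d4iIiIiIiIiIiIiZqYiZmau7qHiIiHd3d4iIiIiIiIiIiIiruYiZmaqql3iIh3d3d4iIiIiIiIiIiIm8uYiImqqqh4iHd3d3d4iIiIiIiIiIiIreuYiImqqpiHd3d3d3d4iIiIiIiIiIiJz+qYiImqqoiIiIiHd3d4iIiIiIiIiIiK/9mIiImqqYiIiIiIh3d4iIiIiIiIiIic/7mIiIqqqXiIiZmYiHd4iIiIiIiIiIiv/ZiIiIqqmIiZmqqZiHd4iIiIiIiIiInP+5iIiJqZmImavMupiId4iIiIiIiIiIrv2YiIiKmZmJq97cupiId4iIiIiIiIiJv+uYiIiJmZmrzv/bqYiIh4iIiIiIiIiJzcmIiIiZmJq9/+y6mIiIiIiIiIiIiIiKu6mIiIipmarO7bqZiIiIiIiIiIiIiIiJqpiIiImqqprMupmIiIiIiA=="/>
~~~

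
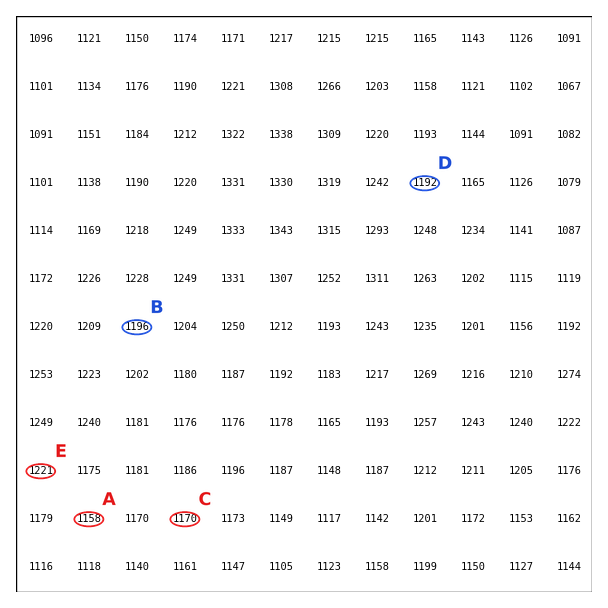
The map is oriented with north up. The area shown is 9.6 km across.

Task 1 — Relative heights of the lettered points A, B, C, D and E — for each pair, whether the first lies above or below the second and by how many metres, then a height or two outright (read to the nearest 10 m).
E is above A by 60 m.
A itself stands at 1160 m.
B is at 1200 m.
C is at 1170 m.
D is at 1190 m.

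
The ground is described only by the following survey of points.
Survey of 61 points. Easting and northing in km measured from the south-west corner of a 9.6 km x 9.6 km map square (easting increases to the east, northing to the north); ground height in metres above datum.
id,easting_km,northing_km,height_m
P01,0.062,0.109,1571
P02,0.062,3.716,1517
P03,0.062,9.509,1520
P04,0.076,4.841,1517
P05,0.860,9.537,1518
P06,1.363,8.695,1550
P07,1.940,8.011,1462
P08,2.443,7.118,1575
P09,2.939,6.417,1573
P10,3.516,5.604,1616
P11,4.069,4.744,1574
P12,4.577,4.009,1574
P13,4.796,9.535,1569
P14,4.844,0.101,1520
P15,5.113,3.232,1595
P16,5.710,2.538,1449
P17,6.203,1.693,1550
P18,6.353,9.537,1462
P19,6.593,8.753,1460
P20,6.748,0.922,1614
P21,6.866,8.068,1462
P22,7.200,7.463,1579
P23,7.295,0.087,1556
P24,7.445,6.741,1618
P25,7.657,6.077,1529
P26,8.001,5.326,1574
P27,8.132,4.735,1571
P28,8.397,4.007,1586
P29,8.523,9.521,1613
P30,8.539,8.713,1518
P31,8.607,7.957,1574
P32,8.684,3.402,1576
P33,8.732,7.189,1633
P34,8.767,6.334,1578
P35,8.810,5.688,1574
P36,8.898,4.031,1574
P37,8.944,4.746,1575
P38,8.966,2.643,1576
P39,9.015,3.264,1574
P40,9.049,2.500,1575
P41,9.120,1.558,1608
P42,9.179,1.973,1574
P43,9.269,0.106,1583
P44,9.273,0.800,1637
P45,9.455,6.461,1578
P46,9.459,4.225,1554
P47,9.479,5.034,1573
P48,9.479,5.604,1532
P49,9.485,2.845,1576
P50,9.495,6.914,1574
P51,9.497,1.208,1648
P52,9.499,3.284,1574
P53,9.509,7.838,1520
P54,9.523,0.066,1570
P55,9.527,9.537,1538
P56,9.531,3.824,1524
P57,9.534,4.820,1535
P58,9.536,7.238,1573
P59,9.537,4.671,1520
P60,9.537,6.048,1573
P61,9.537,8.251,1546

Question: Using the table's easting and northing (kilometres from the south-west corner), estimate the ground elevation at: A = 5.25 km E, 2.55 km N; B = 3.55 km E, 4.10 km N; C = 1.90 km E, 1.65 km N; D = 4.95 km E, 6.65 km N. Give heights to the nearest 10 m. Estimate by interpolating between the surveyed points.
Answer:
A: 1520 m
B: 1580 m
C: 1520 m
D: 1590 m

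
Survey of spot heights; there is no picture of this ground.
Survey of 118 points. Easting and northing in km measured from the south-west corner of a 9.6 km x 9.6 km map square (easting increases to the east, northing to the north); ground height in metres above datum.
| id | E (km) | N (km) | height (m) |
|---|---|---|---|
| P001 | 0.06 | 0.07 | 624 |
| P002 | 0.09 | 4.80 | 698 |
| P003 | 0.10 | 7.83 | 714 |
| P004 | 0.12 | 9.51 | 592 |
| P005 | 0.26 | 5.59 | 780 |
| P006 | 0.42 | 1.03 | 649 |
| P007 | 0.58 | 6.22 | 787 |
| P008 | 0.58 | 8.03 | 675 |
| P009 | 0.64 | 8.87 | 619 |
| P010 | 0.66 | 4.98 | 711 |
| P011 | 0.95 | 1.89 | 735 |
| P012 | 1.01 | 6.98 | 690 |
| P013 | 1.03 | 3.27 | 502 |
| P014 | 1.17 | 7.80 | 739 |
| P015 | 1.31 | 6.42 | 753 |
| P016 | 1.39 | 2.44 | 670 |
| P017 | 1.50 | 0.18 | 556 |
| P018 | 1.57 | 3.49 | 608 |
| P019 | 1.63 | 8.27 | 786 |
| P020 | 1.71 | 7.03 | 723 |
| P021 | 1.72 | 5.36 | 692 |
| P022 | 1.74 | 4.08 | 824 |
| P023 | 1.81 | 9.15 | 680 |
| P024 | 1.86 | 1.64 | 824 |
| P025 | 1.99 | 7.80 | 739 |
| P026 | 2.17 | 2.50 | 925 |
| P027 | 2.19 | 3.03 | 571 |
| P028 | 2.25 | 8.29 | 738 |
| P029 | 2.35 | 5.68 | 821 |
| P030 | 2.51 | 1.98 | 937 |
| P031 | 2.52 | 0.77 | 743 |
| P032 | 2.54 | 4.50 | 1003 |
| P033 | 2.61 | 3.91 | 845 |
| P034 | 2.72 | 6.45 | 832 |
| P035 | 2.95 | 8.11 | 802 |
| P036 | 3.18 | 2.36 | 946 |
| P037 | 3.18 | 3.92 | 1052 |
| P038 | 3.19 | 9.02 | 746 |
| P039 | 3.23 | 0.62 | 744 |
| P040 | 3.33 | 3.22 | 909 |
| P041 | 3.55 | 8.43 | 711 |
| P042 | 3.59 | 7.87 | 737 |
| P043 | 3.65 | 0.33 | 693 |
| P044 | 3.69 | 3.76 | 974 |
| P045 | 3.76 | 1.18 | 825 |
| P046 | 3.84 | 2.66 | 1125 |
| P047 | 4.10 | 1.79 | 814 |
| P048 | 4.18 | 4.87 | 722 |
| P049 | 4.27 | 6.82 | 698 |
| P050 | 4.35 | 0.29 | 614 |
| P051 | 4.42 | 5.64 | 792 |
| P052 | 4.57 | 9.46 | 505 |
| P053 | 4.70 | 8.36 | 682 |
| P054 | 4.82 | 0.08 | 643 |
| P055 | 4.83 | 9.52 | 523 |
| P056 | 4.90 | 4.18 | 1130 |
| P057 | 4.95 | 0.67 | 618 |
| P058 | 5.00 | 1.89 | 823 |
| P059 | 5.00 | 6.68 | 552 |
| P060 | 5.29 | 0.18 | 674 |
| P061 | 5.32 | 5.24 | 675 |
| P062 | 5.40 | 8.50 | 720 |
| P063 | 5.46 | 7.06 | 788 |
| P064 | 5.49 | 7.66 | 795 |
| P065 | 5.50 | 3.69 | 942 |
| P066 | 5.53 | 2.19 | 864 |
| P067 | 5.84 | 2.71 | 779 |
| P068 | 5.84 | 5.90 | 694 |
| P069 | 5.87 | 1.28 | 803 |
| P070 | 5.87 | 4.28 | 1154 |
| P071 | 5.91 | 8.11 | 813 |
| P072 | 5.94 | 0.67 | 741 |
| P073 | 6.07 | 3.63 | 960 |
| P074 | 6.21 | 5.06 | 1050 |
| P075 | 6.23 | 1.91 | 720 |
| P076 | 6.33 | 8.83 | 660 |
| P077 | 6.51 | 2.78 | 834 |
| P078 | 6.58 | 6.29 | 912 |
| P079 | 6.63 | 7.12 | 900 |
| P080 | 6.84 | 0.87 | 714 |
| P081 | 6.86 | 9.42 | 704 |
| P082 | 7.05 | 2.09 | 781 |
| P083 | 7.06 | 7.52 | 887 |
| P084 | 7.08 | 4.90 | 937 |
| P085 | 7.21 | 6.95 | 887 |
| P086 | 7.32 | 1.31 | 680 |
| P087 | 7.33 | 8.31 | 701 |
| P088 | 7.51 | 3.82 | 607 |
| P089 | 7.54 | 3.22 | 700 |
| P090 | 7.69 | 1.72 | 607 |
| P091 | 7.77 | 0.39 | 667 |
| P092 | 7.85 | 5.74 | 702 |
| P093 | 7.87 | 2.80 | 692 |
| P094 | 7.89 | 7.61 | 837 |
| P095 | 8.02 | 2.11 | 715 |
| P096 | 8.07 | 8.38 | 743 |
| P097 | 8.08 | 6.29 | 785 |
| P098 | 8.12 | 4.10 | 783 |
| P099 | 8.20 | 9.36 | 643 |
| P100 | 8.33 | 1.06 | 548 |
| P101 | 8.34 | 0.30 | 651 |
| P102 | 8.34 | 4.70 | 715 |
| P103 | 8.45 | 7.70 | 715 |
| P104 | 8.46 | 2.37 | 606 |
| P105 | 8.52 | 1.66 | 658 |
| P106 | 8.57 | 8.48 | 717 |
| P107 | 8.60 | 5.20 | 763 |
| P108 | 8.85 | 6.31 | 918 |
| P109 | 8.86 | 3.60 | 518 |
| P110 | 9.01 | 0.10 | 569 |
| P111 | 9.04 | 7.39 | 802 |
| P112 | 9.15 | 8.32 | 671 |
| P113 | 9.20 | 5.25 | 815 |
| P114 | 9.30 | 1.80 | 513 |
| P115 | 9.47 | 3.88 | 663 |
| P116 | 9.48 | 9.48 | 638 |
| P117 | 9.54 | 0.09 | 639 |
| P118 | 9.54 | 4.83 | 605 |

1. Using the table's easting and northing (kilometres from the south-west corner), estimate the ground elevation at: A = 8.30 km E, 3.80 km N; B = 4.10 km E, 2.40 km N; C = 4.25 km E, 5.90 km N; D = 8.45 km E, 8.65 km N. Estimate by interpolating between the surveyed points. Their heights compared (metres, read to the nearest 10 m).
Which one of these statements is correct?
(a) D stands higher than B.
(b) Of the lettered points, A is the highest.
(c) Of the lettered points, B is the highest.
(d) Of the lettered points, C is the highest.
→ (c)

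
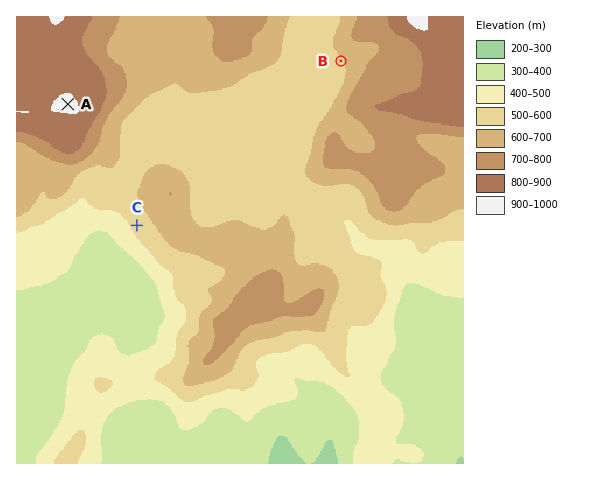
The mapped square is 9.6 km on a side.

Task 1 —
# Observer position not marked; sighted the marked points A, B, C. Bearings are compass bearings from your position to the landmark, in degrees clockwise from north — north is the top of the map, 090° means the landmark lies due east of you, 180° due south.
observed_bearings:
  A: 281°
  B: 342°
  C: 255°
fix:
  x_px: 374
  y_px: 163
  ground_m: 730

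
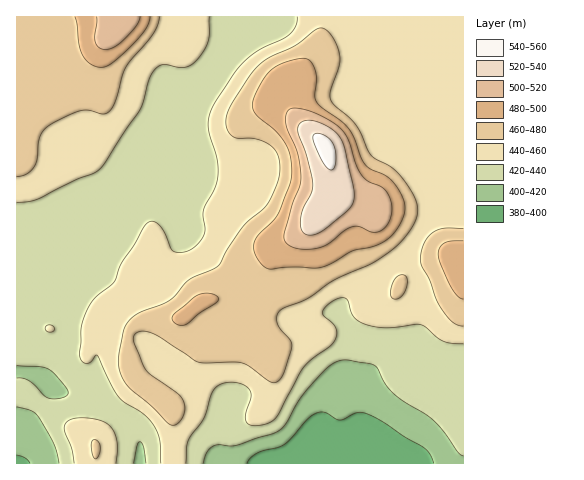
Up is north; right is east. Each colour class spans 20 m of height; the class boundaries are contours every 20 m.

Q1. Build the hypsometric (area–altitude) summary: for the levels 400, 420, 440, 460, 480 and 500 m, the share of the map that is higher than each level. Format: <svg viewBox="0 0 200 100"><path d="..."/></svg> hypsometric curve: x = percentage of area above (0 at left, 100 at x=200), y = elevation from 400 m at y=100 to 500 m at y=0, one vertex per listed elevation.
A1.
<svg viewBox="0 0 200 100"><path d="M194 100l-11-20-56-20-68-20-37-20-12-20"/></svg>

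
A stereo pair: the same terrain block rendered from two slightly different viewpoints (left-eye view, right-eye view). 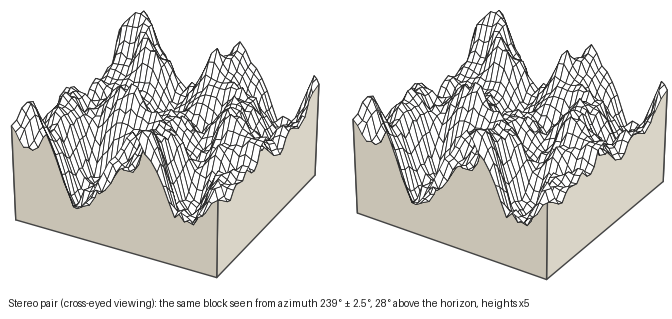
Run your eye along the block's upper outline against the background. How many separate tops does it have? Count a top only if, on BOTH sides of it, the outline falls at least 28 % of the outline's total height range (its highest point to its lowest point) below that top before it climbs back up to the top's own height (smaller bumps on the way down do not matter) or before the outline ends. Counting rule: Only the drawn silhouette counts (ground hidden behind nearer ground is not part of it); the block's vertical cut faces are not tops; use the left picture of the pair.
2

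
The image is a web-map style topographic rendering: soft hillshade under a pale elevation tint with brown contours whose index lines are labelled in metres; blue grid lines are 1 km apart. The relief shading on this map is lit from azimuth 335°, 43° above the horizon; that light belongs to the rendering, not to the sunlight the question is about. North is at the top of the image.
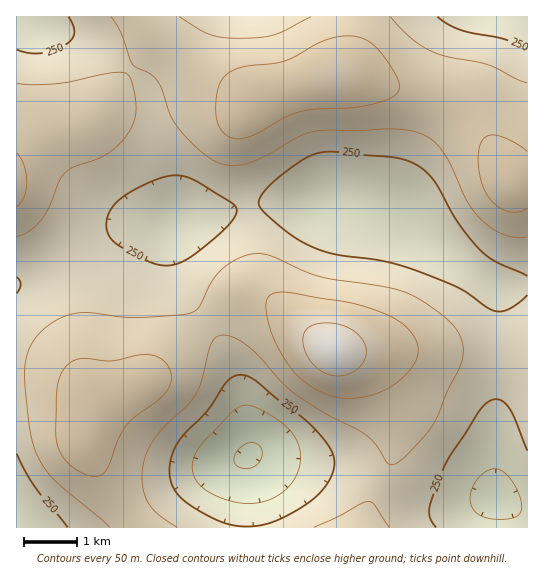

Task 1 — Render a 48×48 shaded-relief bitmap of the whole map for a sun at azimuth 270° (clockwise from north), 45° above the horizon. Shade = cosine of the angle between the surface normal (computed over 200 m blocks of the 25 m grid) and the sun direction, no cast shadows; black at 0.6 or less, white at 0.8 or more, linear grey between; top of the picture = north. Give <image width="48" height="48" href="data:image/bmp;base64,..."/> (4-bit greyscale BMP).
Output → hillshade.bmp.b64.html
<image width="48" height="48" href="data:image/bmp;base64,Qk32BAAAAAAAAHYAAAAoAAAAMAAAADAAAAABAAQAAAAAAIAEAAATCwAAEwsAABAAAAAAAAAAAAAAABEREQAiIiIAMzMzAERERABVVVUAZmZmAHd3dwCIiIgAmZmZAKqqqgC7u7sAzMzMAN3d3QDu7u4A////AKq7u7u6mHZlVVZ4iaq6qpmGVVVVVWd4iLu8zLupdmVVRVZniau7qqmHZVVVVVZ4mczMzLqXZVRERFZ3iqu7u7qXZlVURFaJqt3cy6mGVEMzNFZ4mrvMu7uodmVERFaJq93dy6hlRDMiNFZ4mrzMzLuph2VENFaJq+7ty5dUQzIiI1Z4mrzMzMu6l2VENFaJvO7tyoZUQzIhI0Z4mrzMzLu6mHZURFZ5vP7tyoZURDIiI0VnmrzdzLu6mHZURFZ5vO7duodURDMiIzRXmrzdzLqqmHZUREZ5ze7cupdlVUMyIjNXmszdy6qZmHZlREV5vO3cupdmZVQzIiNXm8zdy6mYiHZlREV5vN3cuph3dmVDIhNXq83cupiId3ZlRFZ5vN3Muph4h2VDIhNYvN3cuod3d2ZVVVZ5u8zMuoiIiHZTMiNpvd3cuYZmZmZVVVZ5q8zLqYiImHZUMzRpze7cuXZVVmVVVVZ5q7y7qYiImHZVREV6ze7cuXVVVVVVVVV4qru7qYiImIdlVWeKze3cuXVVVVVVVFV4qru6qYiIiIdmZniazd3LqHVVVlVVVFV4mqqqmIeIiIh3d4ibzNy6mGVVZlVVVVV4mqqqmIiIiIiIiJmrvMuph2ZmZlVVVVZ4mqqqmYiIiIiJmZqqu7qYd2ZmZlVVVVZ4maqqmYiIiIiZqqqqqph3d3ZmZmVVVmZ4mZmZmYiIiIiaq7uqmYdmZnd3dmVWZneJmZmZmIiIiIiaq7upmHZmZnd3dmZmd4iJmYiIiIiIh3iJq7uph2VVZnd3dmZniZmZmXd4iIiId3eJq7uph2VWZ3d3dmd4mqqqmWZnd3d3d3eJqrqph2VWZ3h3d3eJq7u6mGVWZ3d3dmaJqqqph1VWd4iHd3iavMy6mFRFZnd3dmZ5qqqphlVWeIiId4irzdzKmEREVmZ3dmZ5qqqZdlVWeIiIiIm83d3KhzM0VmZ3dmZ5qqmYdlVmeIiIiJq97u3KhzM0VmZnd2d4mqmHdlVWeImYiJq97u3KhzM0Vndnd3d4qqmHZlVWeImZiZq97u26hkRFZ3dmd3eJqqmHZVVWeImZiZq83dy5dlVWZ3dmZ3iJq6mGVVRWeImIiZq83cuodmZnd3dmZ3iau7qGVURVeIiIiJq7zLqYdnd3iHdmZ4iau7qXZURWeIiIiJmru6qHd3iIiIdmZ4iavLqYZlVWeIh3eImaqqmHd4iIiIdmZ4mqvLuYdmZneId3eIiJmZh3d4iIiYh2Z4mru7qph3d3iId3d3eImYh3d4iIiZh2Z4mru7qpiIiIiId3d3d4iId2d4iIiZiHd4mruqqpmIiZmId2ZmZ3iId2d3iImZmIiJmqqqqZiJmZmYdmZWZ3iHdmZneJmZmZmZmqmZmZiJmqmYdlVVZnd3dmZneJmZqqqZmZiIiIiJqqqYdlVVVmd3d2Zniaqqu7qpiId3iIiZqqqYdlVVVmZ3d2Zoiaqru7qZh3Zmd4iaqqqYh2VFVWZnd3Zpmru7u7qYdmZWZ4iaqqqZh2VFVVZmd3dw=="/>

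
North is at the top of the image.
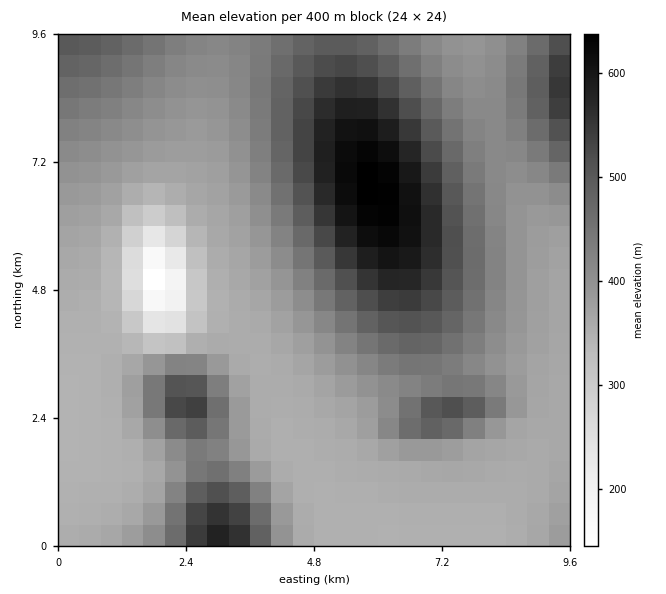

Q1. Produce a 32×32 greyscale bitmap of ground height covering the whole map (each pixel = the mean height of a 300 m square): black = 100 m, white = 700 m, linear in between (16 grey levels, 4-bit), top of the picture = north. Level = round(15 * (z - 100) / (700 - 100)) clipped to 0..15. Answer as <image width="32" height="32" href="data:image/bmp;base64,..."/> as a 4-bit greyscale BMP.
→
<image width="32" height="32" href="data:image/bmp;base64,Qk12AgAAAAAAAHYAAAAoAAAAIAAAACAAAAABAAQAAAAAAAACAAATCwAAEwsAABAAAAAAAAAAAAAAABEREQAiIiIAMzMzAERERABVVVUAZmZmAHd3dwCIiIgAmZmZAKqqqgC7u7sAzMzMAN3d3QDu7u4A////AGZnd4m8y6h2ZmZmZmZmZndmZneJvMuodmZmZmZmZmZ3ZmZneau6mHZmZmZmZmZmd2ZmZniaqYdmZmZmZmZmZndmZmZ4mZh3ZmZmZmd3ZmZ3ZmZmeIiHdmZmZnd3d3d2d2ZmZ3iZh2ZmZmd4iId3d3dmZmeKqYdmZmZ3iaqph3d3ZmZ4m7qHZmZnd4mquph3d2ZmeKu6h2Zmd3eIiZmYd3dmZniaqHdmZ3d4iIiIh3d3ZmZneId2Znd3iImZmId3d2ZmZmZnZmZ3eImZmZiId3dmZmVEZmZnd4iZqqqZiHd3ZmZTI1Zmd3eJmqu6qYh3d2ZmUhNWZnd4iau7u6mYd3dmZkITVmd3iJq7zMupmHd3dmZCE1Znd4mqvMzLqph3d3dmUyRmd3iJq83dzLqYd3d3dlRFZnd4mrzN3cy6mHd3d3ZlVmd3eJq83d3MuZh3d3d3ZmZ3d4iavN3dy6mId3h3d3Znd3eJq83d3cupiIiIh3d3d3d3iavN3d3LqYiIiYiHd3d3eImrzd3cupmIiJmIiHd3d3iJq83d3LqYiImaiIiId3d4iavM3MuqmIiJq5mIiId3iImrvMy7qYiIiauZmYiIiIiJq7vLupmIiImrmZmYiIiIiaq7u6qYiIiJq6qZmYiIiImaqqqpiId4iauqqpmYiIiJmqqpmYh3eImr"/>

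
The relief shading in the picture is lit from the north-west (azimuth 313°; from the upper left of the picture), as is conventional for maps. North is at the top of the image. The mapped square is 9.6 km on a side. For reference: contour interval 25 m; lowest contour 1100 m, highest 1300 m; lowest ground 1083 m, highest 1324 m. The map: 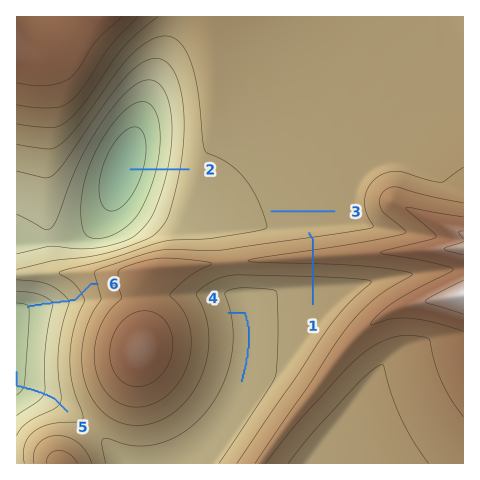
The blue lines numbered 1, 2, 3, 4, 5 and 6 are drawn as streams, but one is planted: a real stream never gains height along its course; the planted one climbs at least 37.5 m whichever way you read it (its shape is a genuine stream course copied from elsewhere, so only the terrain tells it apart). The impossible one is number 1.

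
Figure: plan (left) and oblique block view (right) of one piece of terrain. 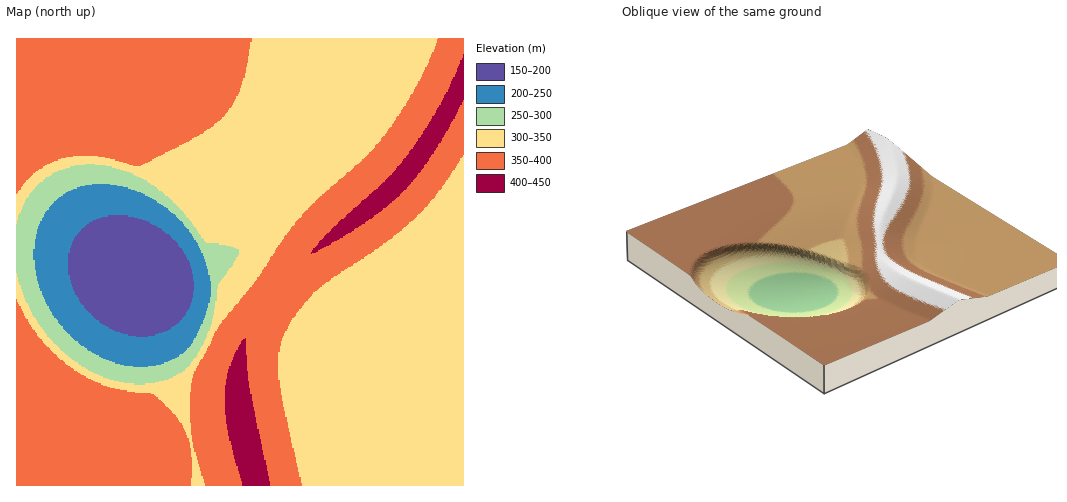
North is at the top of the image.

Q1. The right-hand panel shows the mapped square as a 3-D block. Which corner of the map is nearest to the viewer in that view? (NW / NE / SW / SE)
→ SW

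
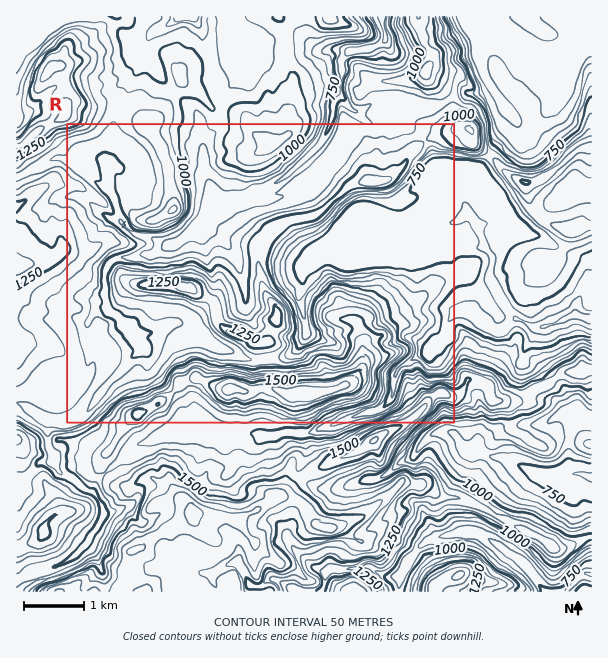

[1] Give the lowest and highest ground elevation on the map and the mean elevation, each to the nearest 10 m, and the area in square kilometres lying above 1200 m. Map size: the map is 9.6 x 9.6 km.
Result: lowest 500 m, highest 1730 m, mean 1060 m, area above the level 27.4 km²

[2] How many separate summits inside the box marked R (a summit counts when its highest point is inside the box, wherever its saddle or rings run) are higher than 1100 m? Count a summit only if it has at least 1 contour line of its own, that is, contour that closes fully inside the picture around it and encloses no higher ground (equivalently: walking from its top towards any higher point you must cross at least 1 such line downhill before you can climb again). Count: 8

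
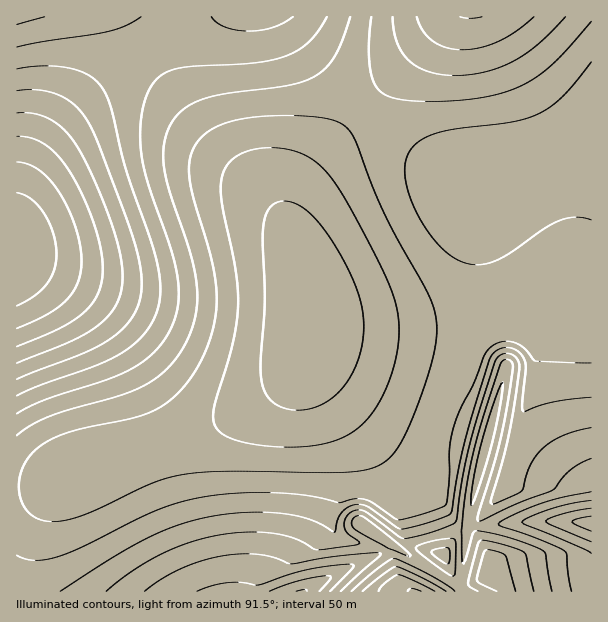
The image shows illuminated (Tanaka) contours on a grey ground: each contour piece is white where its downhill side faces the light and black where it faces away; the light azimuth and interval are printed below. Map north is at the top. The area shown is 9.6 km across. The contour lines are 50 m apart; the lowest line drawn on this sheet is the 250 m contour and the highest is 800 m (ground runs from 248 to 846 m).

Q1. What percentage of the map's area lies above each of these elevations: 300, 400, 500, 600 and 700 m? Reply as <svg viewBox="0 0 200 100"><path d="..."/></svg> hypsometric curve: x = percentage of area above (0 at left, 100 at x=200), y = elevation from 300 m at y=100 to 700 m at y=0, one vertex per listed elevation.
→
<svg viewBox="0 0 200 100"><path d="M188 100l-48-25-75-25-38-25-17-25"/></svg>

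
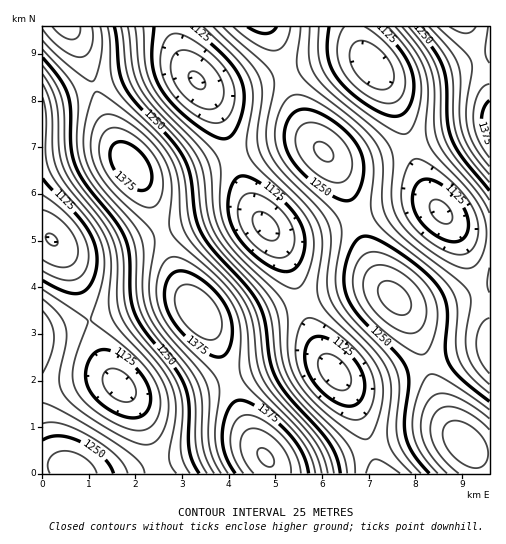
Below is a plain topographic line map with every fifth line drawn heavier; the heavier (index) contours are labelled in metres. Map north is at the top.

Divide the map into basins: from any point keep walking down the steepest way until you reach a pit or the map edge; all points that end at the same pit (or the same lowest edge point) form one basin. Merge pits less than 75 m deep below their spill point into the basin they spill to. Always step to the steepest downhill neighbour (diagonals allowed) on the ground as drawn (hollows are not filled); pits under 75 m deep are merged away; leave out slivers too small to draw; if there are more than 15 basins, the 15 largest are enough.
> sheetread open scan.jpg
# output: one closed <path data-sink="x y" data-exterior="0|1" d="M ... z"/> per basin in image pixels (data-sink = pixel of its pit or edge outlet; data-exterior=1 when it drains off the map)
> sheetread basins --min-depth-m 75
<path data-sink="197 80" data-exterior="0" d="M267 26l-198 0 0 2 15 28 28 80 34 53 31 88 12 23 19 24 9 19 27 78 10 21 17 22 1 9 217 1 1-19-11-2-9-5-15-15-9-16-32-89-12-21-16-18-13-21-30-87-13-23-16-17-12-20-26-76z"/><path data-sink="52 240" data-exterior="0" d="M68 26l-26 1 0 446 229 1 0-10-17-22-10-21-27-78-9-19-19-24-12-23-31-88-34-53-28-80z"/><path data-sink="373 66" data-exterior="0" d="M466 26l-199 1 9 18 26 76 12 20 16 17 13 23 30 87 13 21 16 18 12 21 32 89 9 16 15 15 9 5 10 1 1-362z"/>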